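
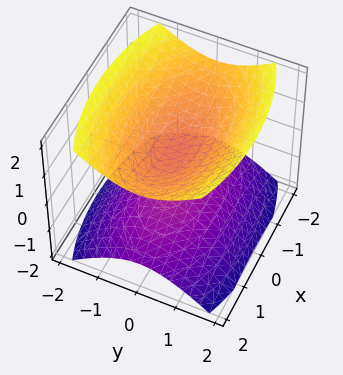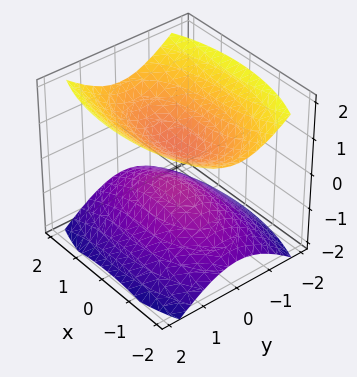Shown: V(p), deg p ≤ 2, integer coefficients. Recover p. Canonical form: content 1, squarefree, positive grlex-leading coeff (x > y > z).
x^2 + 3*y^2 - 3*z^2 + 1

1. I count 2 distinct pieces. Treating them together as one polynomial.
2. Degree: two separate bowl-shaped sheets opening away from each other; a quadric, so deg p = 2.
3. Symmetries: mirror symmetry z ↦ −z ⇒ only even powers of z; mirror symmetry y ↦ −y ⇒ only even powers of y; mirror symmetry x ↦ −x ⇒ only even powers of x.
4. Against the integer gridlines: the surface avoids every integer y-axis point in the box; the surface avoids every integer x-axis point in the box.
5. Together with the visible shape, these determine p as stated.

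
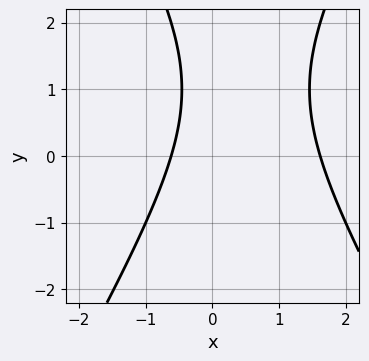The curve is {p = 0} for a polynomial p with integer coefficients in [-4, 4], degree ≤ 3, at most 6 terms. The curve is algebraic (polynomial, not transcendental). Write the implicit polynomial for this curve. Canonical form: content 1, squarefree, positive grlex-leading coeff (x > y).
1. Degree: no degree-1 curve has this shape, so deg p = 2.
2. From the axis intercepts and sections: the curve avoids every integer y-axis point in the box.
3. The integer polynomial consistent with all of this is the stated p.

3*x^2 - y^2 - 3*x + 2*y - 3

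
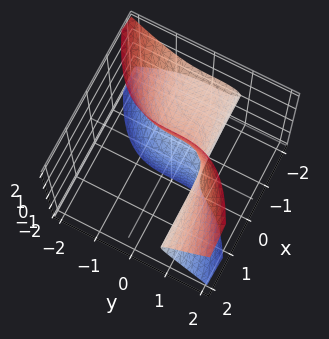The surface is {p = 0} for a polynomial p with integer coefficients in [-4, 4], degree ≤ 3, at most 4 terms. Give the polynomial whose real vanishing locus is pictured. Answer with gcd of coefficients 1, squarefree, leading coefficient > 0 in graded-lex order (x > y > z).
First, deg p = 3. The shape is more complex than any degree-2 surface.
Next, reading off the gridlines: the surface avoids every integer z-axis point in the box; the surface avoids every integer x-axis point in the box.
Finally, assembling these constraints gives the stated polynomial.

3*x*z^2 - 2*y^3 + 1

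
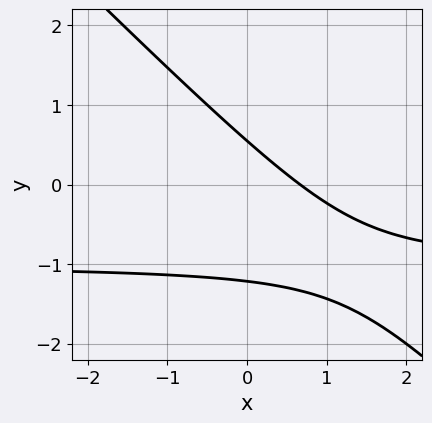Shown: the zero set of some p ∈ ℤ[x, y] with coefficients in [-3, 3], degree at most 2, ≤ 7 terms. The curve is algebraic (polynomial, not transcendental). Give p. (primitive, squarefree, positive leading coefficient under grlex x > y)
3*x*y + 3*y^2 + 3*x + 2*y - 2

First, degree: no degree-1 curve has this shape, so deg p = 2.
Finally, the integer polynomial consistent with all of this is the stated p.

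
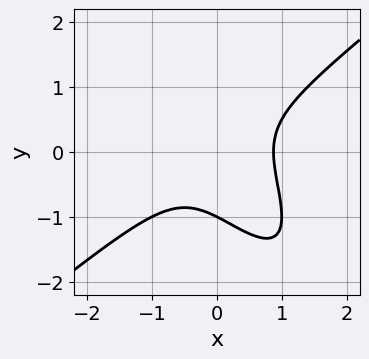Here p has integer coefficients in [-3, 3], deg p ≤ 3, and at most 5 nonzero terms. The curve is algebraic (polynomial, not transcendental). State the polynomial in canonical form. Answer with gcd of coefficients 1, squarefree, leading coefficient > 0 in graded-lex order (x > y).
(a) The degree is 3 — the shape is more complex than any degree-2 curve.
(b) Observable constraints: one y-axis crossing is at y = -1.
(c) The integer polynomial consistent with all of this is the stated p.

3*x^3 - 3*x*y^2 - 2*y^3 - 2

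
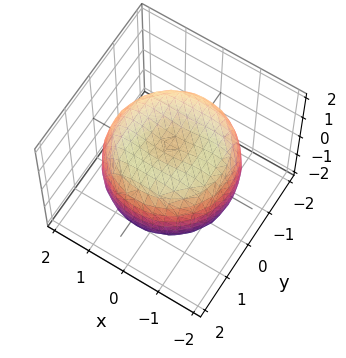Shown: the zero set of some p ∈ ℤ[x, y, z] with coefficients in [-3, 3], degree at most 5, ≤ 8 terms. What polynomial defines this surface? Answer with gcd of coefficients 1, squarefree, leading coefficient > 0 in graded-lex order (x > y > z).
x^4 + 2*x^2*y^2 + y^4 - 2*x^2 - 2*y^2 + 2*z^2 - 2

(a) Degree: the shape is more complex than any degree-3 surface, so deg p = 4.
(b) By symmetry, every cross-section ⟂ z is a circle, so x, y appear only via x² + y².
(c) From the axis intercepts and sections: the z-axis gridline crossings are at z ∈ {-1, 1}; a circular section at z = 0 has radius between 1 and 2.
(d) Matching integer coefficients to the picture gives p.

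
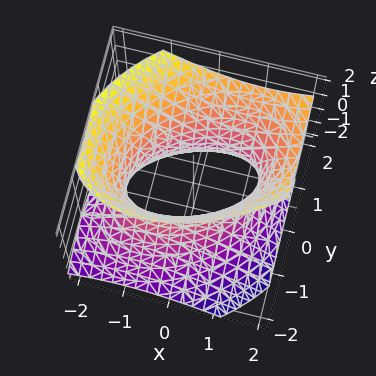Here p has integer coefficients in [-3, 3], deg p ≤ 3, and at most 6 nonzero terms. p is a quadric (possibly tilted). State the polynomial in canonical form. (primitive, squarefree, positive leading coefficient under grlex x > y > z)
The degree is 2 — no degree-1 surface has this shape.
Reading off the gridlines: it misses every integer gridline on the z-axis; the y-axis gridline crossings are at y ∈ {-1, 1}.
Fitting integer coefficients to these (and the overall shape) gives p.

2*x^2 - 2*x*y + 3*y^2 - 2*y*z - 2*z^2 - 3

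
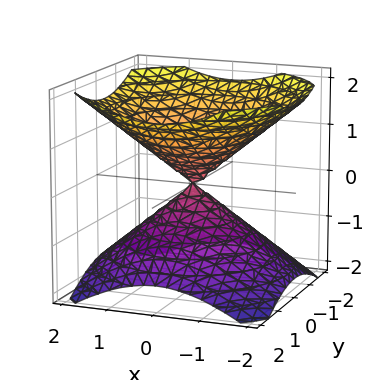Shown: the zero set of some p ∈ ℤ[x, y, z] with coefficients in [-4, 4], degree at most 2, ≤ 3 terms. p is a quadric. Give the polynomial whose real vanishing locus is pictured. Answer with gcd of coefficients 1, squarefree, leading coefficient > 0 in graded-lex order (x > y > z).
I count 2 distinct pieces. Treating them together as one polynomial.
Degree: two nappes meeting at a single point; a quadric, so deg p = 2.
Symmetries: rotational symmetry about the z-axis ⇒ p depends on x, y only through x² + y²; it's symmetric under z → −z, forcing even powers of z.
Checking where it meets the axes: a circular section at z = 1 has radius between 1 and 2; it meets the y-axis at y = 0 (among the integer gridlines); it meets the z-axis at z = 0 (among the integer gridlines).
Putting this together gives p.

2*x^2 + 2*y^2 - 3*z^2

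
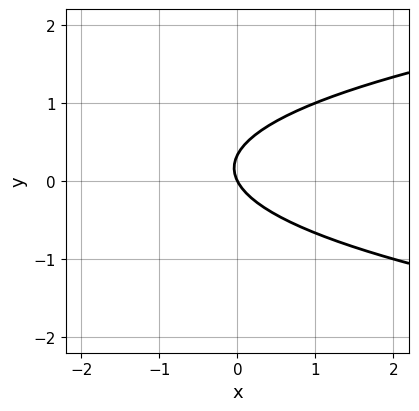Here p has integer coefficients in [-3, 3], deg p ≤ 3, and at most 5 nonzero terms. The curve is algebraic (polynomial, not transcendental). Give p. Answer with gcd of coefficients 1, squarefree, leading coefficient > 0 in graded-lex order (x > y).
3*y^2 - 2*x - y

1. The degree is 2 — a generic line meets the curve in up to 2 points.
2. From the visible intercepts: it crosses the y-axis at the gridline y = 0; it meets the x-axis at x = 0 (among the integer gridlines).
3. Fitting integer coefficients to these (and the overall shape) gives p.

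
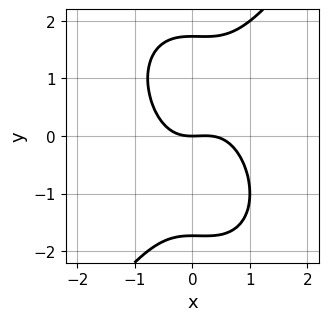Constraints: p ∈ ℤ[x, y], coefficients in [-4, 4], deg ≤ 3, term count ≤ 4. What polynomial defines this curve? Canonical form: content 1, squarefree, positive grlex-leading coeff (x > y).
3*x^3 - y^3 - x^2 + 3*y

First, the degree is 3 — the shape is more complex than any degree-2 curve.
Then, from the axis intercepts and sections: it meets the y-axis at y = 0 (among the integer gridlines); one x-axis crossing is at x = 0.
Finally, putting this together gives p.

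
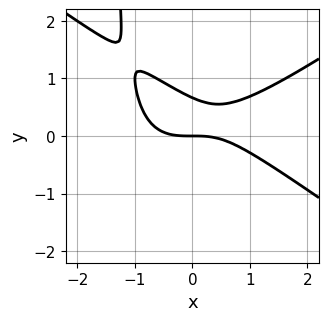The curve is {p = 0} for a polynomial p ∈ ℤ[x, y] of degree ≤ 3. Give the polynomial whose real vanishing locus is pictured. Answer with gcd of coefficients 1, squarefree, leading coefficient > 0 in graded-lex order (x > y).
First, the degree is 3 — no degree-2 curve has this shape.
Next, observable constraints: it crosses the x-axis at the gridline x = 0; it meets the y-axis at y = 0 (among the integer gridlines).
Finally, fitting integer coefficients to these (and the overall shape) gives p.

x^3 - 2*x*y^2 - 3*y^2 + 2*y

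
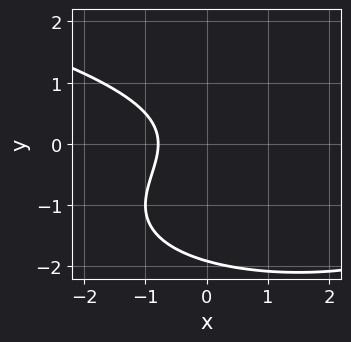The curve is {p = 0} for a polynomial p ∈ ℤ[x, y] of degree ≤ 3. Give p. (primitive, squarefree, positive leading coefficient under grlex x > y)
(a) Degree: a generic line meets the curve in up to 3 points, so deg p = 3.
(b) The integer polynomial consistent with all of this is the stated p.

2*y^3 - x^2 + 3*y^2 + 3*x + 3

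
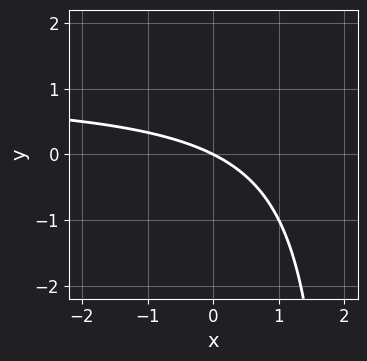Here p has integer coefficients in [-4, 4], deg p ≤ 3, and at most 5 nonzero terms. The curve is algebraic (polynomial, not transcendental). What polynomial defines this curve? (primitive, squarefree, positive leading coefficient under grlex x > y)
x*y - x - 2*y

(a) Degree: a generic line meets the curve in up to 2 points, so deg p = 2.
(b) From the axis intercepts and sections: one x-axis crossing is at x = 0; it crosses the y-axis at the gridline y = 0.
(c) Together with the visible shape, these determine p as stated.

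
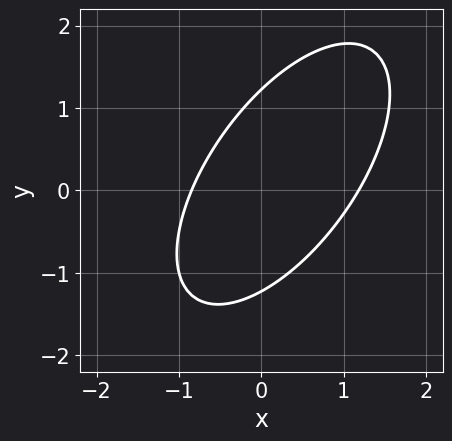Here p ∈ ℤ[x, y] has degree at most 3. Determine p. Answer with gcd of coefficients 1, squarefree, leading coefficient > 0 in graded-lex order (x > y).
3*x^2 - 3*x*y + 2*y^2 - x - 3

(a) deg p = 2. The shape is more complex than any degree-1 curve.
(b) The integer polynomial consistent with all of this is the stated p.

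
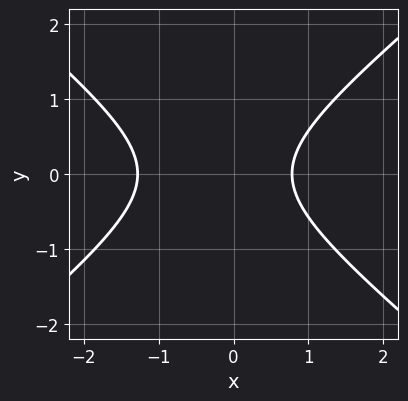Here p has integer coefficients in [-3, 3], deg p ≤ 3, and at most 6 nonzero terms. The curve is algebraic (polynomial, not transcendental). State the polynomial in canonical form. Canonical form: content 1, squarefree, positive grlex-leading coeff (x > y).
1. deg p = 2. No degree-1 curve has this shape.
2. Symmetries: mirror symmetry y ↦ −y ⇒ only even powers of y.
3. Observable constraints: no y-intercept at any integer in the box.
4. Fitting integer coefficients to these (and the overall shape) gives p.

2*x^2 - 3*y^2 + x - 2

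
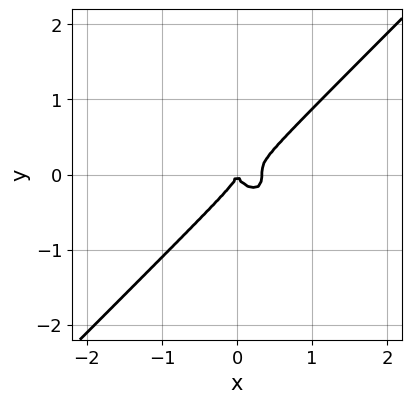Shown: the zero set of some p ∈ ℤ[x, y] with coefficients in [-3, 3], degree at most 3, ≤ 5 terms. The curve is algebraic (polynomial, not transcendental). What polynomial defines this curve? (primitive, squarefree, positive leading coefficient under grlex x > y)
3*x^3 - 3*y^3 - x^2

deg p = 3. No degree-2 curve has this shape.
Against the integer gridlines: one y-axis crossing is at y = 0; it meets the x-axis at x = 0 (among the integer gridlines).
Together with the visible shape, these determine p as stated.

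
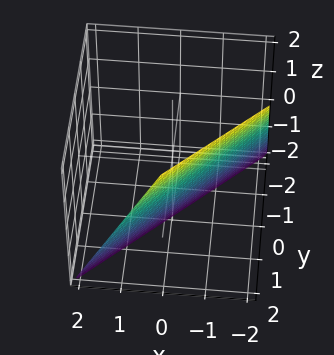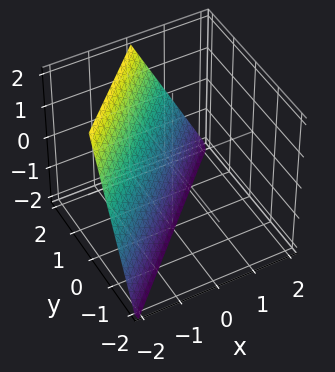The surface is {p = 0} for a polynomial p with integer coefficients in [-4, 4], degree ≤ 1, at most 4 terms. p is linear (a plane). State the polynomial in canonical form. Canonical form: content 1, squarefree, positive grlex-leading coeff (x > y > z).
2*x - 2*y + z + 2

1. Degree: the surface is flat (a plane), so deg p = 1.
2. Observable constraints: one y-axis crossing is at y = 1; it meets the z-axis at z = -2 (among the integer gridlines); it meets the x-axis at x = -1 (among the integer gridlines).
3. The integer polynomial consistent with all of this is the stated p.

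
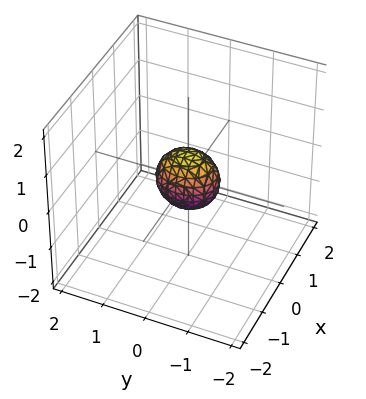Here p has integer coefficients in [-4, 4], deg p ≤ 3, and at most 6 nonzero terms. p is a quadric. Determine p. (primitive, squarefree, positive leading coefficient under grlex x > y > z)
3*x^2 + 2*y^2 + 2*z^2 - 1

Degree: bounded and convex; a quadric, so deg p = 2.
Symmetries: it's symmetric under y → −y, forcing even powers of y; it's symmetric under x → −x, forcing even powers of x; it's symmetric under z → −z, forcing even powers of z.
Fitting integer coefficients to these (and the overall shape) gives p.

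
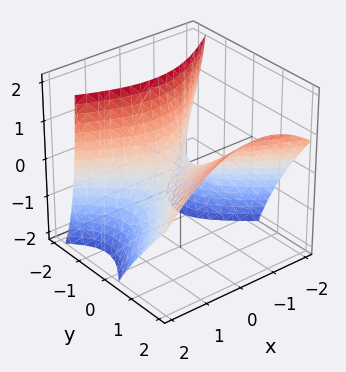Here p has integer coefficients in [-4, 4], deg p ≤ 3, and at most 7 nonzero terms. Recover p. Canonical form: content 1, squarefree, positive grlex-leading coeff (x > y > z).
2*x^2 + x*y - 3*y^2 + 3*y*z + 3*z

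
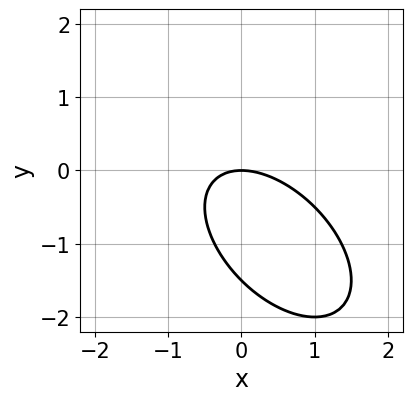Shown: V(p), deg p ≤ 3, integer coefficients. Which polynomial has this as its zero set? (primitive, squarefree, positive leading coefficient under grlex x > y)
2*x^2 + 2*x*y + 2*y^2 + 3*y

Degree: no degree-1 curve has this shape, so deg p = 2.
Against the integer gridlines: it meets the y-axis at y = 0 (among the integer gridlines); one x-axis crossing is at x = 0.
Together with the visible shape, these determine p as stated.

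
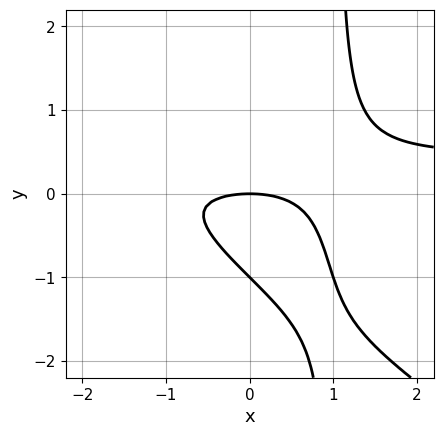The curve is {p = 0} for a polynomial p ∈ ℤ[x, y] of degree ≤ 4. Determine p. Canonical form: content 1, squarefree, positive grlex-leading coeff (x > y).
2*x^2*y + 3*x*y^2 - x^2 - 3*y^2 - 3*y

First, degree: no degree-2 curve has this shape, so deg p = 3.
Next, reading off the gridlines: it meets the x-axis at x = 0 (among the integer gridlines); among the integer gridlines, it crosses the y-axis at y ∈ {-1, 0}.
Finally, putting this together gives p.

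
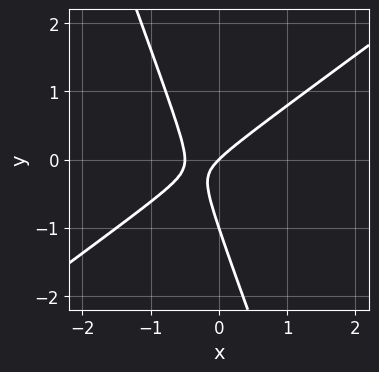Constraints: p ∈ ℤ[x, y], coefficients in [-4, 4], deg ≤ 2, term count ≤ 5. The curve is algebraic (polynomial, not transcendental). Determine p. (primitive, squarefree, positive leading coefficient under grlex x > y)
(a) The degree is 2 — no degree-1 curve has this shape.
(b) From the visible intercepts: the y-axis gridline crossings are at y ∈ {-1, 0}; one x-axis crossing is at x = 0.
(c) Fitting integer coefficients to these (and the overall shape) gives p.

2*x^2 - 2*x*y - y^2 + x - y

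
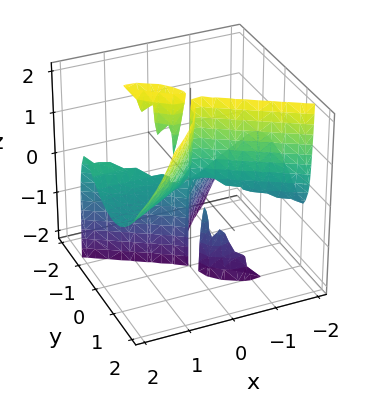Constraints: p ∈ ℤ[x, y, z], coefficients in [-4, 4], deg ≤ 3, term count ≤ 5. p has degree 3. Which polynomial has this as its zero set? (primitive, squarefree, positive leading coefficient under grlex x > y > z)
x^2*y + 2*x^2*z + 3*x*y*z - 3*y^3

(a) There are 3 components. Treating them together as one polynomial.
(b) deg p = 3. The shape is more complex than any degree-2 surface.
(c) Against the integer gridlines: the visible x-axis segment lies entirely on the surface; one y-axis crossing is at y = 0; the visible z-axis segment lies entirely on the surface.
(d) Fitting integer coefficients to these (and the overall shape) gives p.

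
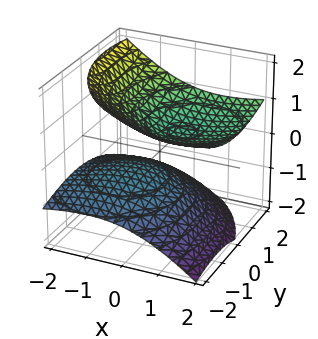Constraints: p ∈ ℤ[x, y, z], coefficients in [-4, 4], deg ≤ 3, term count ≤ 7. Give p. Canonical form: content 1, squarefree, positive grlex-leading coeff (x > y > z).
x^2 - 2*x*z + y^2 - y*z - 3*z^2 + 1

1. There are 2 components. Treating them together as one polynomial.
2. The degree is 2 — the shape is more complex than any degree-1 surface.
3. From the axis intercepts and sections: no x-intercept at any integer in the box; the surface avoids every integer y-axis point in the box.
4. Solving for integer coefficients yields p as stated.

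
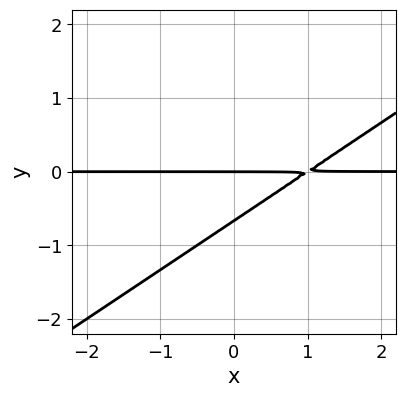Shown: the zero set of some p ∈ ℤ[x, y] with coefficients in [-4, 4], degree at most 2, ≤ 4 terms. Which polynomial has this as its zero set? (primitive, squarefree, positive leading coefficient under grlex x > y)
2*x*y - 3*y^2 - 2*y

1. The degree is 2 — the shape is more complex than any degree-1 curve.
2. From the visible intercepts: the visible x-axis segment lies entirely on the curve; it meets the y-axis at y = 0 (among the integer gridlines).
3. The integer polynomial consistent with all of this is the stated p.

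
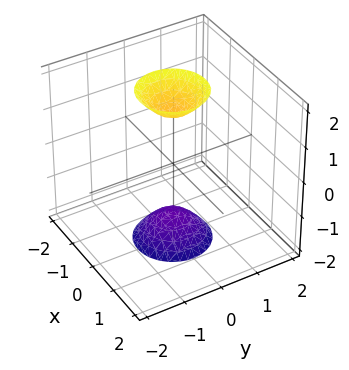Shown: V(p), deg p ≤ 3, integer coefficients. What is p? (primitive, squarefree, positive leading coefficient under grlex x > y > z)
3*x^2 + 3*y^2 - z^2 + 2

First, I count 2 distinct pieces. Treating them together as one polynomial.
Next, the degree is 2 — a generic line meets the surface in up to 2 points.
Then, by symmetry, the z-axis is an axis of rotation, so x and y enter only as x² + y².
Next, from the visible intercepts: it misses every integer gridline on the y-axis; a circular section at z = 2 has radius between 0 and 1; no x-intercept at any integer in the box.
Finally, fitting integer coefficients to these (and the overall shape) gives p.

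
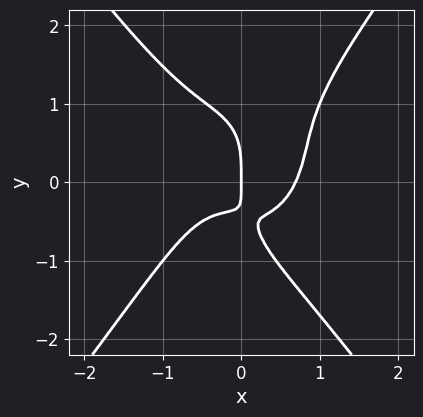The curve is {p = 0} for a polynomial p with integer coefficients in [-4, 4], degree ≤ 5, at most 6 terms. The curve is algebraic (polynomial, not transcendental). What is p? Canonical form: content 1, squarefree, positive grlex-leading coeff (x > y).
1. deg p = 4. No degree-3 curve has this shape.
2. Checking where it meets the axes: it meets the x-axis at x = 0 (among the integer gridlines); it meets the y-axis at y = 0 (among the integer gridlines).
3. These observations pin down the coefficients.

3*x^4 - y^4 + x*y^2 - 2*x*y - x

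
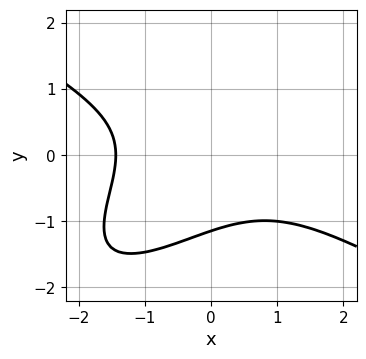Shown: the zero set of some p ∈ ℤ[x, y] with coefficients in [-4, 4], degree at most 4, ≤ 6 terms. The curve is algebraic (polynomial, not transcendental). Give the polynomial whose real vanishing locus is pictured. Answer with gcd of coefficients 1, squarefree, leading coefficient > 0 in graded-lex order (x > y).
x^3 - 2*x*y^2 + 2*y^3 + 3

First, the degree is 3 — a generic line meets the curve in up to 3 points.
Finally, matching integer coefficients to the picture gives p.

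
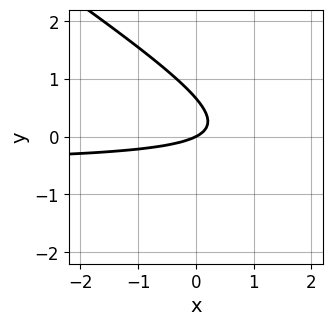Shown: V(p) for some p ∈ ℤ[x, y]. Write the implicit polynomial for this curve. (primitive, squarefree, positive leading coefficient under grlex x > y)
2*x*y + 3*y^2 + x - 2*y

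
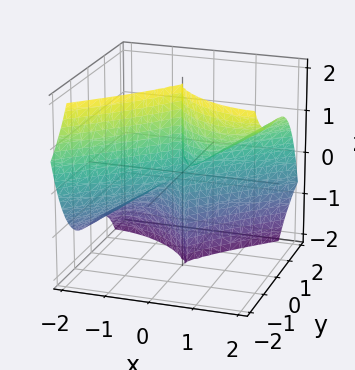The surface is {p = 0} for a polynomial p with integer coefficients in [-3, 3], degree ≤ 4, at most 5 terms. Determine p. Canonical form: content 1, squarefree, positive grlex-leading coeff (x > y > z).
First, degree: no degree-2 surface has this shape, so deg p = 3.
Next, reading off the gridlines: it meets the x-axis at x = 0 (among the integer gridlines); it meets the y-axis at y = 0 (among the integer gridlines); every point of the z-axis in the box is on the surface.
Finally, matching integer coefficients to the picture gives p.

2*x^3 - 3*x^2*z - 3*y^3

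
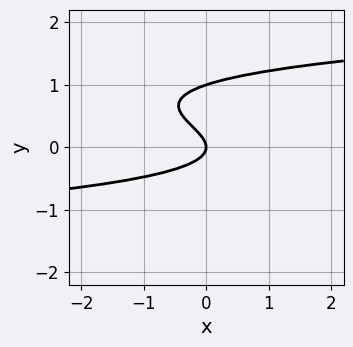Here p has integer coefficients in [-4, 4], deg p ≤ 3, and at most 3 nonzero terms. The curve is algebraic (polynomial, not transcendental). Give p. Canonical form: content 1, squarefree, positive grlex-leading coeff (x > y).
3*y^3 - 3*y^2 - x

First, the degree is 3 — the shape is more complex than any degree-2 curve.
Next, checking where it meets the axes: one x-axis crossing is at x = 0; among the integer gridlines, it crosses the y-axis at y ∈ {0, 1}.
Finally, putting this together gives p.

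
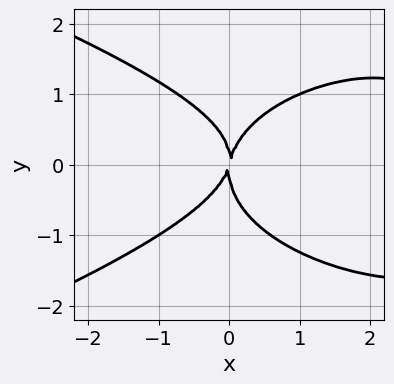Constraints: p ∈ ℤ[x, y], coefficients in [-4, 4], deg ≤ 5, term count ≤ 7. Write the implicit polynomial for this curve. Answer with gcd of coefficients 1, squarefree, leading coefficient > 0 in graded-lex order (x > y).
1. The degree is 4 — no degree-3 curve has this shape.
2. Checking where it meets the axes: it crosses the y-axis at the gridline y = 0; it meets the x-axis at x = 0 (among the integer gridlines).
3. Putting this together gives p.

2*y^4 + x^3 - x*y^2 - 3*x^2 + x*y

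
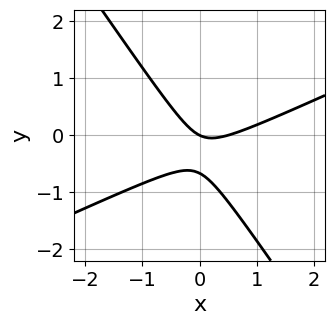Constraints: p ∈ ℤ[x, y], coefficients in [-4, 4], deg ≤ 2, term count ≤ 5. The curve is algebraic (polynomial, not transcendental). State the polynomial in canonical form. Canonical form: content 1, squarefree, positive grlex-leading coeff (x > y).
2*x^2 - 3*x*y - 3*y^2 - x - 2*y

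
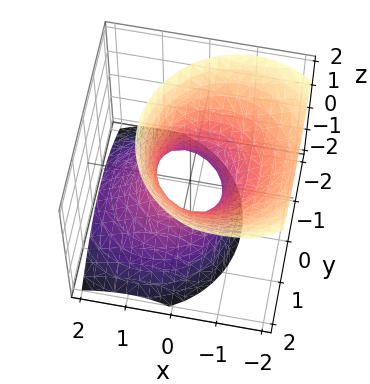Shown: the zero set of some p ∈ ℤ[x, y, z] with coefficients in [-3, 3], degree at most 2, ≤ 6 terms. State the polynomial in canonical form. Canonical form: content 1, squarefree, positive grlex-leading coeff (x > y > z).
3*x^2 + 3*x*z + 3*y^2 - 2*z^2 - 2

1. Degree: the shape is more complex than any degree-1 surface, so deg p = 2.
2. From the visible intercepts: no z-intercept at any integer in the box.
3. Solving for integer coefficients yields p as stated.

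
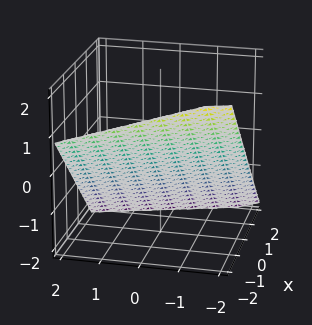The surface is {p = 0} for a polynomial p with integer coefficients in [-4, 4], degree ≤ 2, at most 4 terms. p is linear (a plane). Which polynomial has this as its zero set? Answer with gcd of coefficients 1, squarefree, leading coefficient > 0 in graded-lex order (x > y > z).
3*x + y + 3*z + 2

1. deg p = 1. Every cross-section is a straight line — this is a plane.
2. From the visible intercepts: it crosses the y-axis at the gridline y = -2.
3. Matching integer coefficients to the picture gives p.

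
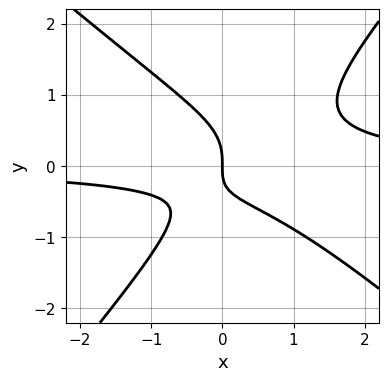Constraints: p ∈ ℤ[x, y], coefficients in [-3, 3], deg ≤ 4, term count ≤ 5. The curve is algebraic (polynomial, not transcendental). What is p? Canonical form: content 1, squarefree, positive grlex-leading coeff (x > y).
3*x^2*y + x*y^2 - 3*y^3 - 2*x*y - 2*x

1. Degree: no degree-2 curve has this shape, so deg p = 3.
2. Checking where it meets the axes: it crosses the x-axis at the gridline x = 0; one y-axis crossing is at y = 0.
3. Solving for integer coefficients yields p as stated.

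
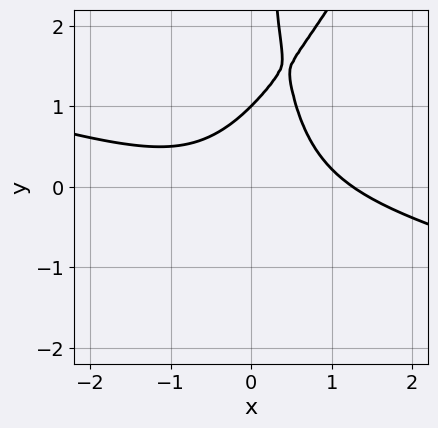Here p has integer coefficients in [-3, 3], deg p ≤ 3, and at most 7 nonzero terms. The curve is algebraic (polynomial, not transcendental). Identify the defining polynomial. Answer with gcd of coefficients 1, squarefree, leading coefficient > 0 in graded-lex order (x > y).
x^3 + 3*x^2*y - 2*x*y^2 + 2*y - 2

1. Degree: no degree-2 curve has this shape, so deg p = 3.
2. Against the integer gridlines: it crosses the y-axis at the gridline y = 1.
3. Together with the visible shape, these determine p as stated.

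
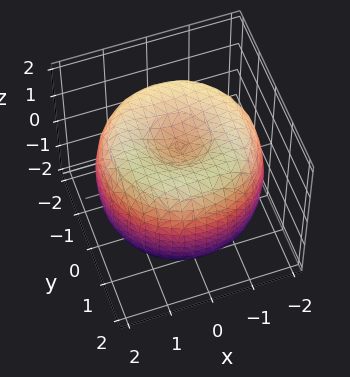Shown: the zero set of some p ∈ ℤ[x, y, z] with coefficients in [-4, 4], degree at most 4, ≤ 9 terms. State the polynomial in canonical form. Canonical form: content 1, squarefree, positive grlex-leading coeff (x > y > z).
x^4 + 2*x^2*y^2 + y^4 - 3*x^2 - 3*y^2 + 2*z^2 - 2

First, degree: a generic line meets the surface in up to 4 points, so deg p = 4.
Then, symmetries: rotational symmetry about the z-axis ⇒ p depends on x, y only through x² + y².
Then, against the integer gridlines: among the integer gridlines, it crosses the z-axis at z ∈ {-1, 1}; a circular section at z = -1 has radius between 1 and 2.
Finally, the integer polynomial consistent with all of this is the stated p.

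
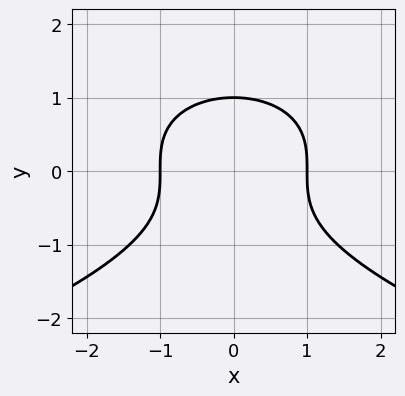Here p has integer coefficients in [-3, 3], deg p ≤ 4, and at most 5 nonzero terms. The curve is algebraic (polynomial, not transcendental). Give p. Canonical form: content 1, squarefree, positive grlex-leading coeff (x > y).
First, the degree is 3 — the shape is more complex than any degree-2 curve.
Then, symmetries: the x ↦ −x reflection is a symmetry, so x appears only in even powers.
Then, observable constraints: the x-axis gridline crossings are at x ∈ {-1, 1}; it meets the y-axis at y = 1 (among the integer gridlines).
Finally, assembling these constraints gives the stated polynomial.

y^3 + x^2 - 1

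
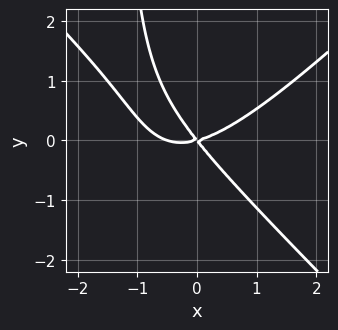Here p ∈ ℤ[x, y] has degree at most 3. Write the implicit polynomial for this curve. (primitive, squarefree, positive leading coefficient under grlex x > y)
2*x^3 - 2*x*y^2 + x^2 - 3*x*y - 3*y^2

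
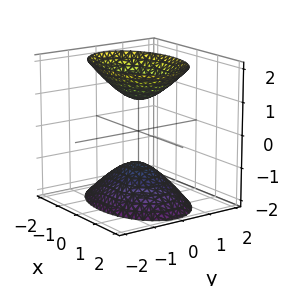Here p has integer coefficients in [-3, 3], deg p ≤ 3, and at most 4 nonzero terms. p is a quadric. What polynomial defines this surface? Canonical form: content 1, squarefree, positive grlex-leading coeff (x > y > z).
x^2 + 2*y^2 - z^2 + 1

1. I count 2 distinct pieces. They look like related sheets of one shape, so recover p as a whole.
2. Degree: two sheets facing apart; a quadric, so deg p = 2.
3. Symmetries: mirror symmetry x ↦ −x ⇒ only even powers of x; the z ↦ −z reflection is a symmetry, so z appears only in even powers; it's symmetric under y → −y, forcing even powers of y.
4. Against the integer gridlines: the surface avoids every integer x-axis point in the box; among the integer gridlines, it crosses the z-axis at z ∈ {-1, 1}; it misses every integer gridline on the y-axis.
5. Solving for integer coefficients yields p as stated.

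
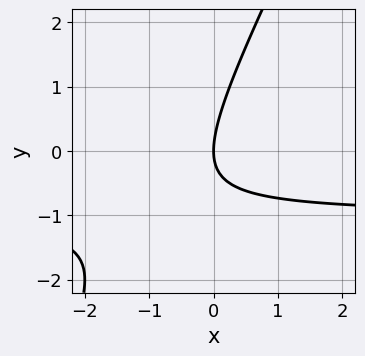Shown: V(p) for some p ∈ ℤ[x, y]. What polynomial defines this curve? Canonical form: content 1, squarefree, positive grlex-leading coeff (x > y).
2*x*y - y^2 + 2*x

(a) Degree: the shape is more complex than any degree-1 curve, so deg p = 2.
(b) Reading off the gridlines: it meets the y-axis at y = 0 (among the integer gridlines); it crosses the x-axis at the gridline x = 0.
(c) These observations pin down the coefficients.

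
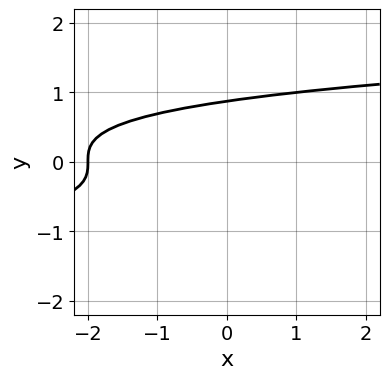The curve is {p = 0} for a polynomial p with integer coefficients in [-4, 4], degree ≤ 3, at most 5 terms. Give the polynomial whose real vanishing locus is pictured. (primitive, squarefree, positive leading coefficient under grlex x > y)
3*y^3 - x - 2

The degree is 3 — no degree-2 curve has this shape.
Checking where it meets the axes: it meets the x-axis at x = -2 (among the integer gridlines).
Putting this together gives p.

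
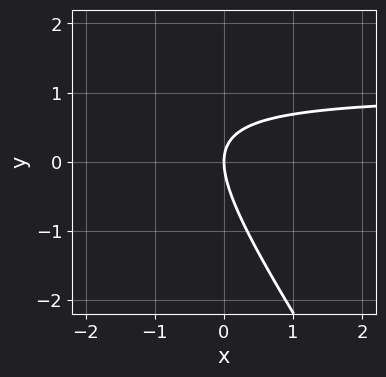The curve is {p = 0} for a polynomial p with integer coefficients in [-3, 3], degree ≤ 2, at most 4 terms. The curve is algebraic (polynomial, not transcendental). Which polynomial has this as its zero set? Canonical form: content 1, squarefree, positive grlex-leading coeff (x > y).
3*x*y + 2*y^2 - 3*x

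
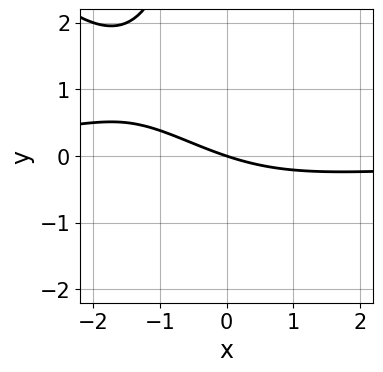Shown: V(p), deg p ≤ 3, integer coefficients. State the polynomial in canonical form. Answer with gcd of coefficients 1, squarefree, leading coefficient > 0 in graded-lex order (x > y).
First, the degree is 3 — a generic line meets the curve in up to 3 points.
Then, from the axis intercepts and sections: it crosses the y-axis at the gridline y = 0; it crosses the x-axis at the gridline x = 0.
Finally, these observations pin down the coefficients.

x^2*y + x*y^2 + x*y + x + 3*y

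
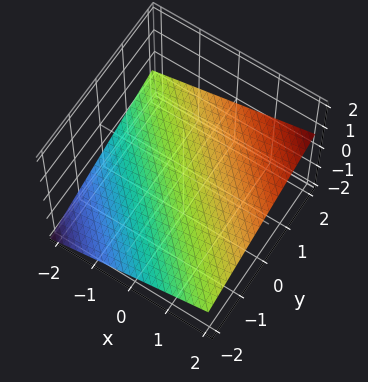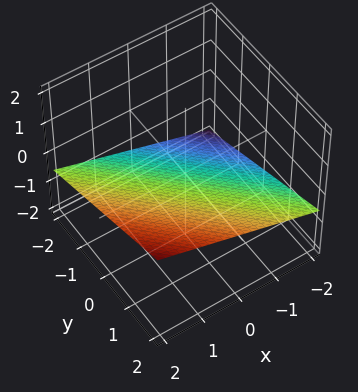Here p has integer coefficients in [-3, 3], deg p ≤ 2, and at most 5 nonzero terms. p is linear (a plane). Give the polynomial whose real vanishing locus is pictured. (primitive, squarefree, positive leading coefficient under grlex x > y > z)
x + y - 3*z - 2

1. deg p = 1. The surface is flat (a plane).
2. Checking where it meets the axes: it crosses the y-axis at the gridline y = 2; one x-axis crossing is at x = 2.
3. Together with the visible shape, these determine p as stated.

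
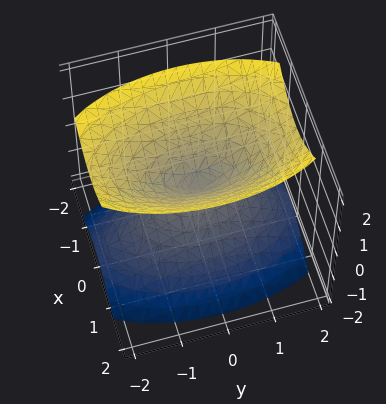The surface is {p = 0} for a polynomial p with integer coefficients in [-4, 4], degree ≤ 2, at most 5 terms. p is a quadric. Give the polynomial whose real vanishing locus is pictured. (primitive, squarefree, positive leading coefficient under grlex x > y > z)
3*x^2 + y^2 - 2*z^2

1. The picture has 2 separate pieces. They look like related sheets of one shape, so recover p as a whole.
2. deg p = 2. A double cone through the origin; a quadric.
3. Symmetries: the x ↦ −x reflection is a symmetry, so x appears only in even powers; mirror symmetry y ↦ −y ⇒ only even powers of y; it's symmetric under z → −z, forcing even powers of z.
4. Reading off the gridlines: it meets the y-axis at y = 0 (among the integer gridlines); one x-axis crossing is at x = 0.
5. Assembling these constraints gives the stated polynomial.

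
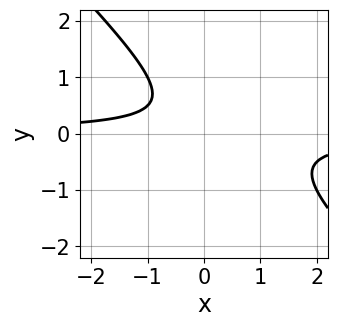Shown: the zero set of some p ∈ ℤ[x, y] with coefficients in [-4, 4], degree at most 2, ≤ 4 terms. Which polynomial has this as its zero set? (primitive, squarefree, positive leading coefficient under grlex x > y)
2*x*y + 2*y^2 - y + 1

First, the degree is 2 — a generic line meets the curve in up to 2 points.
Then, against the integer gridlines: no y-intercept at any integer in the box; it misses every integer gridline on the x-axis.
Finally, putting this together gives p.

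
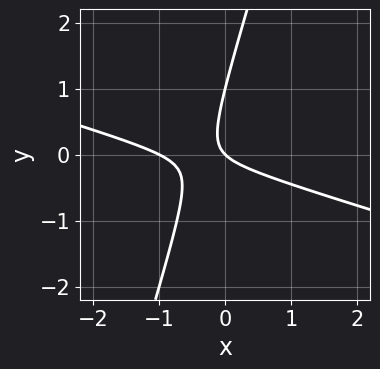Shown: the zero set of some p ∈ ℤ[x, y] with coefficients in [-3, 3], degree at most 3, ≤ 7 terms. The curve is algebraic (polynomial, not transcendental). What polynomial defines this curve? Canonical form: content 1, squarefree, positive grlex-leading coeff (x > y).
x^2 + 3*x*y - y^2 + x + y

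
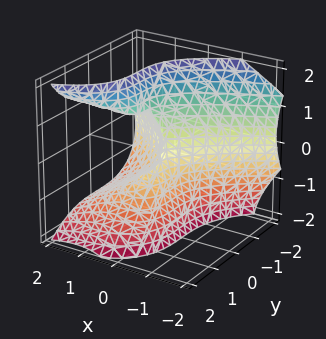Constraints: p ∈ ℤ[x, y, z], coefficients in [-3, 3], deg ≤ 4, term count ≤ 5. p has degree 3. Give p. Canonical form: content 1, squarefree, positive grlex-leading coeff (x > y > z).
(a) Degree: no degree-2 surface has this shape, so deg p = 3.
(b) Reading off the gridlines: one z-axis crossing is at z = 0; it meets the x-axis at x = 0 (among the integer gridlines); one y-axis crossing is at y = 0.
(c) Together with the visible shape, these determine p as stated.

x^2*z + 3*x*z^2 - 2*y^3 - z^3 - 3*x^2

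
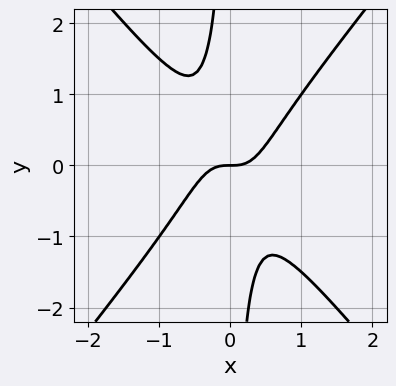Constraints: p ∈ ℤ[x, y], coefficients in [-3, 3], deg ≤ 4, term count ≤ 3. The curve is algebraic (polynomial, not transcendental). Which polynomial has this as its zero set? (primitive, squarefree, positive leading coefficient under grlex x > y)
(a) Degree: a generic line meets the curve in up to 3 points, so deg p = 3.
(b) From the visible intercepts: it crosses the x-axis at the gridline x = 0; it crosses the y-axis at the gridline y = 0.
(c) Putting this together gives p.

3*x^3 - 2*x*y^2 - y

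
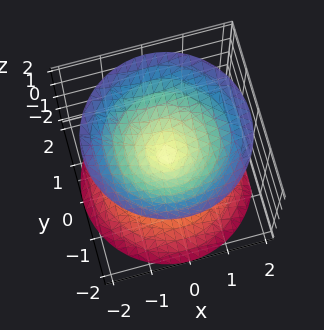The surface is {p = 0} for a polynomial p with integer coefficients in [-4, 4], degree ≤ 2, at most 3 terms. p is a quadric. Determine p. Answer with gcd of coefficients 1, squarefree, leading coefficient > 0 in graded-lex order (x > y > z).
First, the picture has 2 separate pieces. They look like related sheets of one shape, so recover p as a whole.
Then, the degree is 2 — two nappes meeting at a single point; a quadric.
Next, symmetries: it's symmetric under z → −z, forcing even powers of z; every cross-section ⟂ z is a circle, so x, y appear only via x² + y².
Then, against the integer gridlines: it crosses the x-axis at the gridline x = 0; a circular section at z = -1 has radius exactly 1; it meets the y-axis at y = 0 (among the integer gridlines); one z-axis crossing is at z = 0.
Finally, fitting integer coefficients to these (and the overall shape) gives p.

x^2 + y^2 - z^2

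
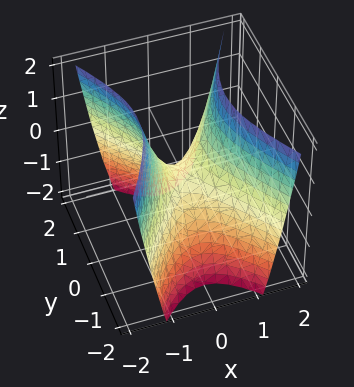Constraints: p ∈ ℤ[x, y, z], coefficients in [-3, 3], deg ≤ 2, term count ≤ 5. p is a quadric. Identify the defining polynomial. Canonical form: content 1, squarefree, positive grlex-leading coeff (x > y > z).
2*x^2 - y^2 - z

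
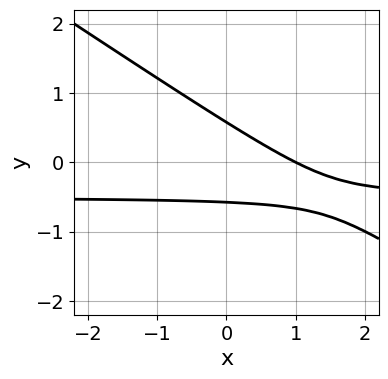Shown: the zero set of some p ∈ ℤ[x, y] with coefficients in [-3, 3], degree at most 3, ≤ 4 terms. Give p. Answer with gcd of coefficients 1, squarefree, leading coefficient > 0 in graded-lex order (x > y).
First, the degree is 2 — no degree-1 curve has this shape.
Then, against the integer gridlines: it crosses the x-axis at the gridline x = 1.
Finally, assembling these constraints gives the stated polynomial.

2*x*y + 3*y^2 + x - 1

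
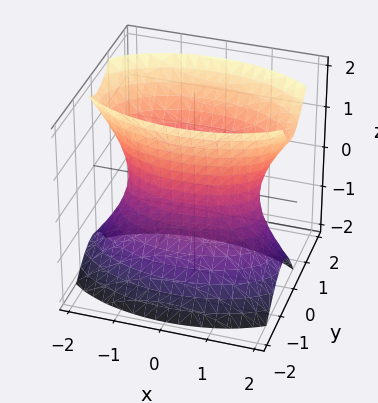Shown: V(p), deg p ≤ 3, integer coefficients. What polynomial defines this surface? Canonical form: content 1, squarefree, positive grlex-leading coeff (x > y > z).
x^2 + 3*y^2 - y*z - z^2 - 2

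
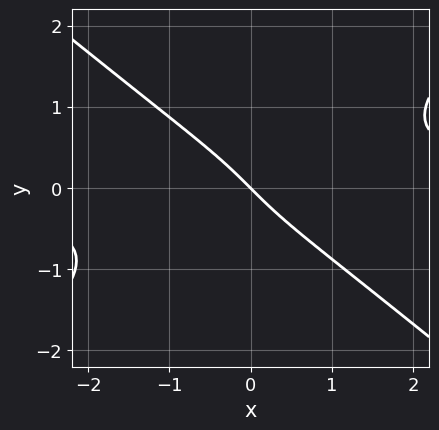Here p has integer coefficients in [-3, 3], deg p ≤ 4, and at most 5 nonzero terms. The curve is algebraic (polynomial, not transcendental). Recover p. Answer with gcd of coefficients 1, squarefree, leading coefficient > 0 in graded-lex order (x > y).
First, degree: the shape is more complex than any degree-2 curve, so deg p = 3.
Then, from the axis intercepts and sections: it crosses the y-axis at the gridline y = 0; one x-axis crossing is at x = 0.
Finally, the integer polynomial consistent with all of this is the stated p.

2*x^2*y - 3*y^3 - 2*x - 2*y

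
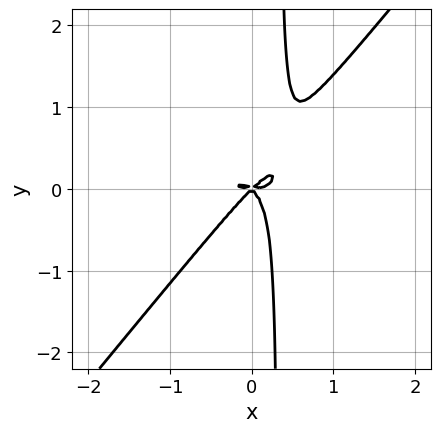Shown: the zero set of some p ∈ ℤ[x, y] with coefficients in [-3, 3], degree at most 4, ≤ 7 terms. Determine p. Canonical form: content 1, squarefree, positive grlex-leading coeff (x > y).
First, degree: a generic line meets the curve in up to 4 points, so deg p = 4.
Next, checking where it meets the axes: it meets the x-axis at x = 0 (among the integer gridlines); it crosses the y-axis at the gridline y = 0.
Finally, these observations pin down the coefficients.

x^4 + 3*x^2*y^2 - 3*x*y^3 - x^2*y + y^3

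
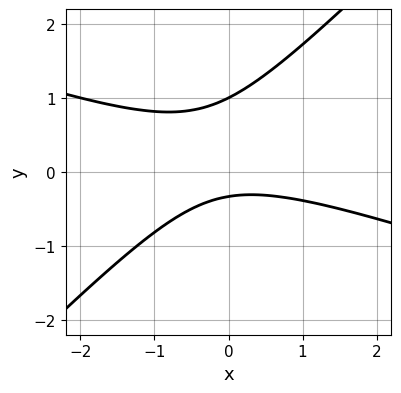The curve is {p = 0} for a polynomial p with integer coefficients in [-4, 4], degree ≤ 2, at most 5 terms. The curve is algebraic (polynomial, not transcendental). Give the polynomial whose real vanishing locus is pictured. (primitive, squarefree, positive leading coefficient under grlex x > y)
x^2 + 2*x*y - 3*y^2 + 2*y + 1

1. Degree: no degree-1 curve has this shape, so deg p = 2.
2. Checking where it meets the axes: it crosses the y-axis at the gridline y = 1; the curve avoids every integer x-axis point in the box.
3. Fitting integer coefficients to these (and the overall shape) gives p.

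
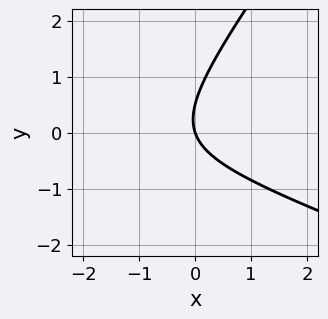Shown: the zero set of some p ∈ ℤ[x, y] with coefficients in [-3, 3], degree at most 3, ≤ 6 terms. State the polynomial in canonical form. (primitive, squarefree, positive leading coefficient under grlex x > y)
x^2 + 2*x*y - 2*y^2 + 3*x + y

Degree: the shape is more complex than any degree-1 curve, so deg p = 2.
Observable constraints: it meets the y-axis at y = 0 (among the integer gridlines); it crosses the x-axis at the gridline x = 0.
Matching integer coefficients to the picture gives p.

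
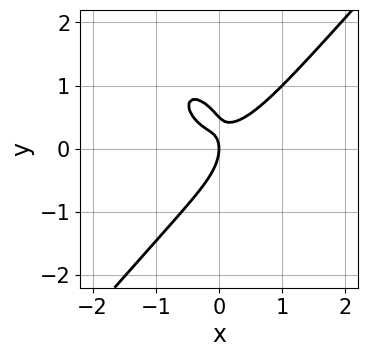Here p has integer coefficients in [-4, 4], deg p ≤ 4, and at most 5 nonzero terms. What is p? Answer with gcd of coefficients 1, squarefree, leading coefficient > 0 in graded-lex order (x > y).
First, deg p = 3. A generic line meets the curve in up to 3 points.
Then, checking where it meets the axes: it crosses the y-axis at the gridline y = 0; it meets the x-axis at x = 0 (among the integer gridlines).
Finally, assembling these constraints gives the stated polynomial.

3*x^3 - 2*y^3 - 3*x*y + y^2 + x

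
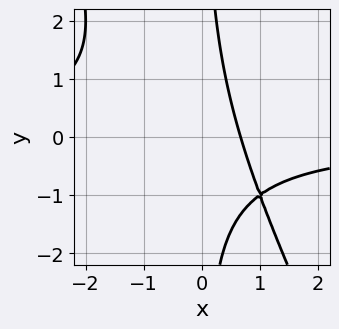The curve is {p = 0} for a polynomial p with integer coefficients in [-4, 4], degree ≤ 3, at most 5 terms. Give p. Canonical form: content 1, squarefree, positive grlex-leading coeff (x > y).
2*x^2*y + x*y^2 + 3*x - 2

(a) The degree is 3 — a generic line meets the curve in up to 3 points.
(b) Against the integer gridlines: the curve avoids every integer y-axis point in the box.
(c) Together with the visible shape, these determine p as stated.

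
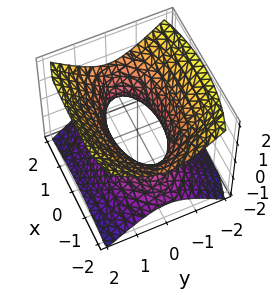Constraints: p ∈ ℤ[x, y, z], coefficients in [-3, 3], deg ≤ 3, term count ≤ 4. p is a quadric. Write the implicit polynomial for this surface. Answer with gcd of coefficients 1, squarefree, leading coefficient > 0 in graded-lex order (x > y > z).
x^2 + 3*y^2 - 3*z^2 - 2

Degree: one connected sheet with a waist; a quadric, so deg p = 2.
Symmetries: mirror symmetry x ↦ −x ⇒ only even powers of x; it's symmetric under z → −z, forcing even powers of z; the y ↦ −y reflection is a symmetry, so y appears only in even powers.
From the visible intercepts: no z-intercept at any integer in the box.
Fitting integer coefficients to these (and the overall shape) gives p.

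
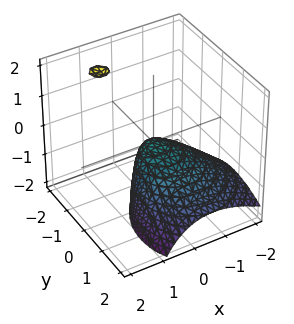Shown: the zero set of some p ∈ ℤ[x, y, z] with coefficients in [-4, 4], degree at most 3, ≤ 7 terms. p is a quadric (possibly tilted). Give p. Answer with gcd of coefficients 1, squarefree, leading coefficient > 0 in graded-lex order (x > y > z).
x^2 - x*z + y^2 + y*z + z

(a) The degree is 2 — a generic line meets the surface in up to 2 points.
(b) Reading off the gridlines: one x-axis crossing is at x = 0; it crosses the z-axis at the gridline z = 0; it crosses the y-axis at the gridline y = 0.
(c) Fitting integer coefficients to these (and the overall shape) gives p.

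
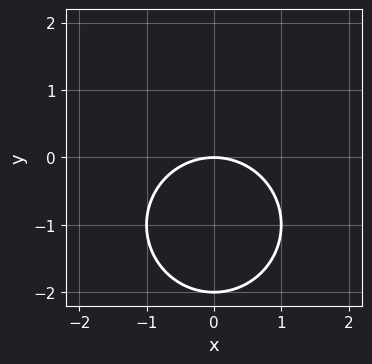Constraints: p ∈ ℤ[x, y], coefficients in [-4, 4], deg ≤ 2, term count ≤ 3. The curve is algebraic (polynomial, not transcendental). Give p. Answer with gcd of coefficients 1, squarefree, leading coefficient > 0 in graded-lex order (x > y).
x^2 + y^2 + 2*y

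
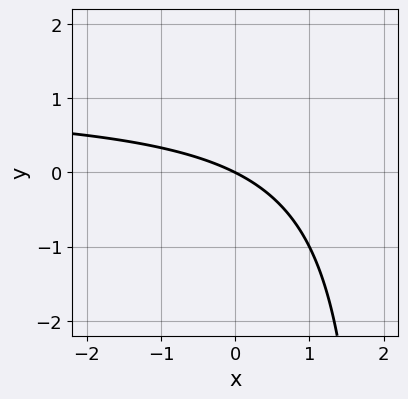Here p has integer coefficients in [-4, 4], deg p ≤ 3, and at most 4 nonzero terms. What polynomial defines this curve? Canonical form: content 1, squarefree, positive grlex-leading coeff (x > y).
x*y - x - 2*y

First, degree: no degree-1 curve has this shape, so deg p = 2.
Next, reading off the gridlines: it crosses the y-axis at the gridline y = 0; one x-axis crossing is at x = 0.
Finally, fitting integer coefficients to these (and the overall shape) gives p.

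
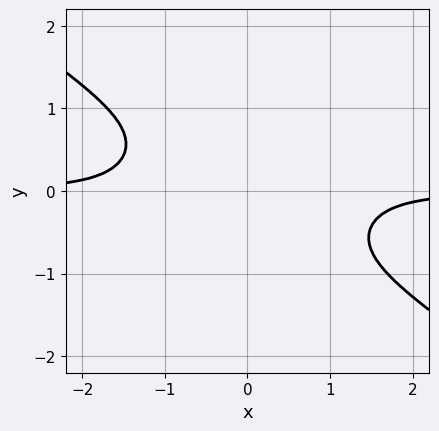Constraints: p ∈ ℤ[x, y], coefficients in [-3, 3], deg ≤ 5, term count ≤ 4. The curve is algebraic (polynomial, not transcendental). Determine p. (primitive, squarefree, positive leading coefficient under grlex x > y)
(a) Degree: a generic line meets the curve in up to 4 points, so deg p = 4.
(b) Against the integer gridlines: the curve avoids every integer y-axis point in the box; it misses every integer gridline on the x-axis.
(c) These observations pin down the coefficients.

x^3*y + x^2*y^2 + y^4 + 1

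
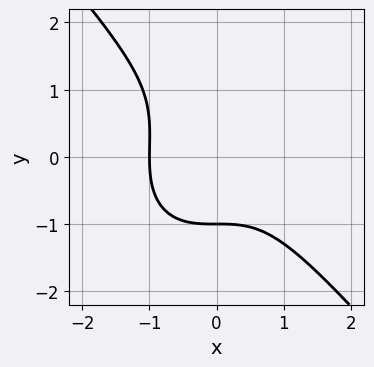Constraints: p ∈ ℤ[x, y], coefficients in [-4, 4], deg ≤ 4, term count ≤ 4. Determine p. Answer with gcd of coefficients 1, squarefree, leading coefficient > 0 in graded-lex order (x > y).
3*x^3 + 2*y^3 - y^2 + 3

(a) Degree: a generic line meets the curve in up to 3 points, so deg p = 3.
(b) Observable constraints: it crosses the x-axis at the gridline x = -1; it crosses the y-axis at the gridline y = -1.
(c) Together with the visible shape, these determine p as stated.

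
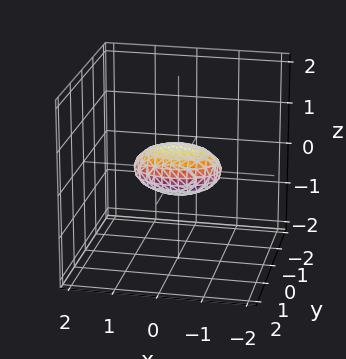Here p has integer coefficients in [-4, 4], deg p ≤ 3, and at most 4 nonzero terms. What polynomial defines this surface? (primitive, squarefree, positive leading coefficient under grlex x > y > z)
x^2 + 2*y^2 + 3*z^2 - 1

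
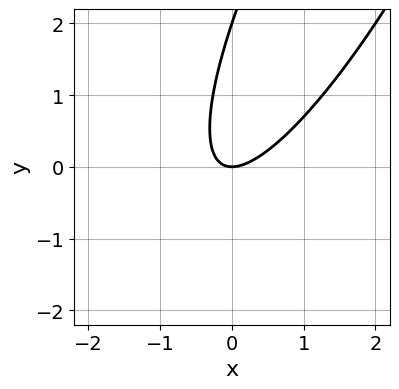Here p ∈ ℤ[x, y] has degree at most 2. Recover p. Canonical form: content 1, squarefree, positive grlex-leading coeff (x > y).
3*x^2 - 3*x*y + y^2 - 2*y

Degree: the shape is more complex than any degree-1 curve, so deg p = 2.
From the axis intercepts and sections: among the integer gridlines, it crosses the y-axis at y ∈ {0, 2}; it meets the x-axis at x = 0 (among the integer gridlines).
Fitting integer coefficients to these (and the overall shape) gives p.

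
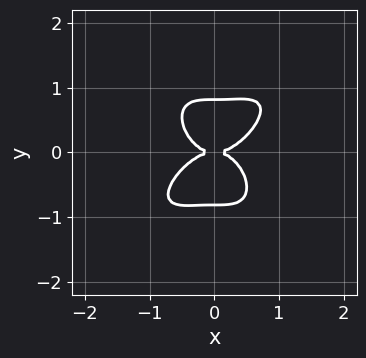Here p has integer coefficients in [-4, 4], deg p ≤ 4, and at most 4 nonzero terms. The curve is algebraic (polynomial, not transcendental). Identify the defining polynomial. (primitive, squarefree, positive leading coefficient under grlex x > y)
1. The degree is 4 — the shape is more complex than any degree-3 curve.
2. From the axis intercepts and sections: it crosses the y-axis at the gridline y = 0; one x-axis crossing is at x = 0.
3. Assembling these constraints gives the stated polynomial.

3*x^4 - 2*x^3*y + 3*y^4 - 2*y^2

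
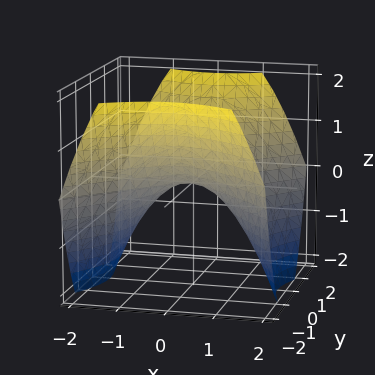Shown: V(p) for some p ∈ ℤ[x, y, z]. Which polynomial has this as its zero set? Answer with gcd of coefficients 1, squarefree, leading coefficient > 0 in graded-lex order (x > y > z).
(a) deg p = 2.
(b) Symmetries: it's symmetric under y → −y, forcing even powers of y; mirror symmetry x ↦ −x ⇒ only even powers of x.
(c) Observable constraints: one x-axis crossing is at x = 0; it meets the z-axis at z = 0 (among the integer gridlines).
(d) Matching integer coefficients to the picture gives p.

2*x^2 - 2*y^2 + 3*z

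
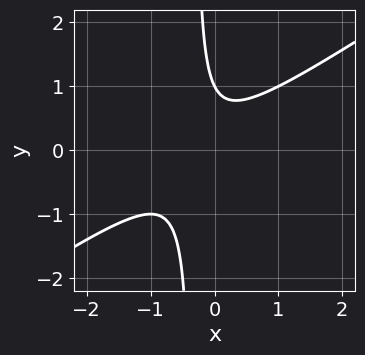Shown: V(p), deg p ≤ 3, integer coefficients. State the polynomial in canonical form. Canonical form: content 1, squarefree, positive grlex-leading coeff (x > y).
1. The degree is 2 — the shape is more complex than any degree-1 curve.
2. From the visible intercepts: it meets the y-axis at y = 1 (among the integer gridlines); no x-intercept at any integer in the box.
3. Fitting integer coefficients to these (and the overall shape) gives p.

2*x^2 - 3*x*y + x - y + 1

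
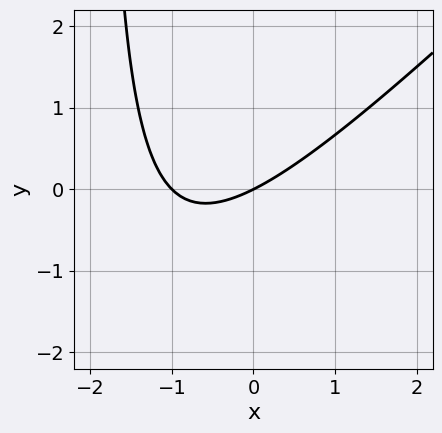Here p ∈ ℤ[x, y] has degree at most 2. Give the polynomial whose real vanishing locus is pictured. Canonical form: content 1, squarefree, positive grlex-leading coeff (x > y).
x^2 - x*y + x - 2*y

First, the degree is 2 — no degree-1 curve has this shape.
Then, reading off the gridlines: it crosses the y-axis at the gridline y = 0; the x-axis gridline crossings are at x ∈ {-1, 0}.
Finally, the integer polynomial consistent with all of this is the stated p.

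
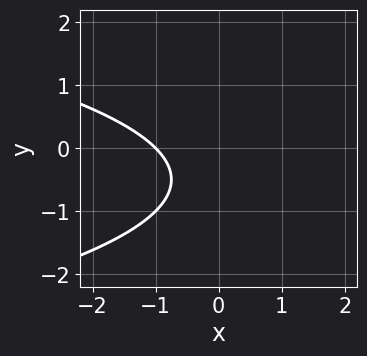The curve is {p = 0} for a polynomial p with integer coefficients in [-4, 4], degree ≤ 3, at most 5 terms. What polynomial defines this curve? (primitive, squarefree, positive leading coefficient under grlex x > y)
y^2 + x + y + 1

(a) The degree is 2 — no degree-1 curve has this shape.
(b) From the visible intercepts: one x-axis crossing is at x = -1; it misses every integer gridline on the y-axis.
(c) The integer polynomial consistent with all of this is the stated p.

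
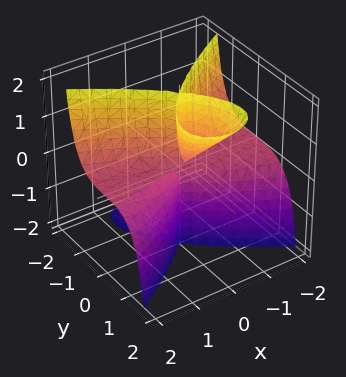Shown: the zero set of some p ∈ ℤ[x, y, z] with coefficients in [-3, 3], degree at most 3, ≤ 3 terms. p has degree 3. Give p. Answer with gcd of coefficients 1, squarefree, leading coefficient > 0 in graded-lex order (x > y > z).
1. I count 2 distinct pieces.
2. deg p = 3.
3. Against the integer gridlines: the visible x-axis segment lies entirely on the surface; the visible z-axis segment lies entirely on the surface; one y-axis crossing is at y = 0.
4. Together with the visible shape, these determine p as stated.

x^2*z + y^3 - y^2*z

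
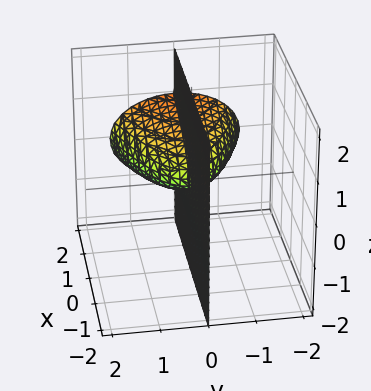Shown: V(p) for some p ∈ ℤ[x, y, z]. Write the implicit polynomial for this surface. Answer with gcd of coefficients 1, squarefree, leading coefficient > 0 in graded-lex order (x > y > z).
First, I count 2 distinct pieces. Treating them together as one polynomial.
Next, degree: the shape is more complex than any degree-2 surface, so deg p = 3.
Then, from the axis intercepts and sections: one y-axis crossing is at y = 0; the visible z-axis segment lies entirely on the surface; every point of the x-axis in the box is on the surface.
Finally, putting this together gives p.

y^3 + 2*y*z^2 - x*y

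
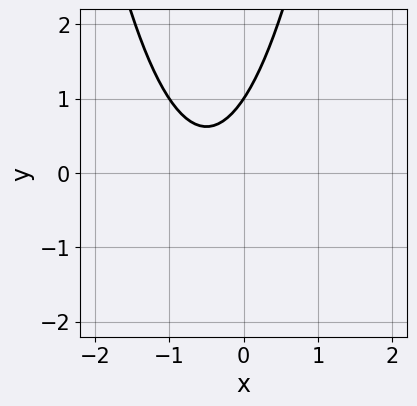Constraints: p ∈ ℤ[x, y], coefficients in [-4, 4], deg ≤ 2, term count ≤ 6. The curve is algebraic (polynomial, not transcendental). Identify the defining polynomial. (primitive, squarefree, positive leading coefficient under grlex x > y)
deg p = 2.
Against the integer gridlines: one y-axis crossing is at y = 1; it misses every integer gridline on the x-axis.
Solving for integer coefficients yields p as stated.

3*x^2 + 3*x - 2*y + 2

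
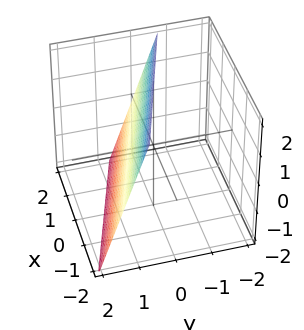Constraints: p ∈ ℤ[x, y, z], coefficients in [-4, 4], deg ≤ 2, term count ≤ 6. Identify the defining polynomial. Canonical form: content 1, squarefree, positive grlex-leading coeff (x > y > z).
x + 3*y + z - 2

1. Degree: the surface is flat (a plane), so deg p = 1.
2. Against the integer gridlines: it crosses the x-axis at the gridline x = 2; one z-axis crossing is at z = 2.
3. Matching integer coefficients to the picture gives p.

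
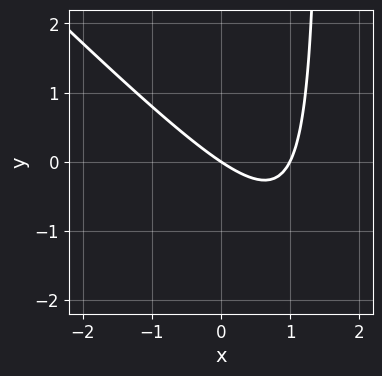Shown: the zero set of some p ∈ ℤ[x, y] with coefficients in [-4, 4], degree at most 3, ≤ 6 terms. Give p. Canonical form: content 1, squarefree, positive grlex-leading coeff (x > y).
2*x^2 + 2*x*y - 2*x - 3*y

Degree: the shape is more complex than any degree-1 curve, so deg p = 2.
Reading off the gridlines: it crosses the y-axis at the gridline y = 0; among the integer gridlines, it crosses the x-axis at x ∈ {0, 1}.
Matching integer coefficients to the picture gives p.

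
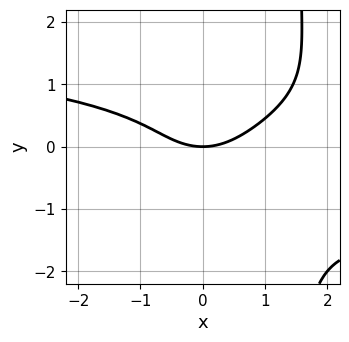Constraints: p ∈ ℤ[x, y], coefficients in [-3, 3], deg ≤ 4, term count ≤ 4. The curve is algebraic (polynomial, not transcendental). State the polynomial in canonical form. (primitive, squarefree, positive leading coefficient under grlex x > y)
2*x*y^3 - 3*y^3 + x^2 - 2*y

1. Degree: no degree-3 curve has this shape, so deg p = 4.
2. From the axis intercepts and sections: one x-axis crossing is at x = 0; it crosses the y-axis at the gridline y = 0.
3. Assembling these constraints gives the stated polynomial.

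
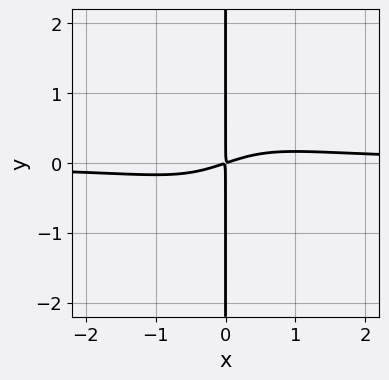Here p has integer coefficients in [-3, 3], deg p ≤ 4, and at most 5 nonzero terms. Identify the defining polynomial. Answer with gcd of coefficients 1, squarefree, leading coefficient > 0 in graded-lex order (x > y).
1. Degree: the shape is more complex than any degree-3 curve, so deg p = 4.
2. Reading off the gridlines: the visible y-axis segment lies entirely on the curve.
3. Matching integer coefficients to the picture gives p.

3*x^3*y - x^2 + 3*x*y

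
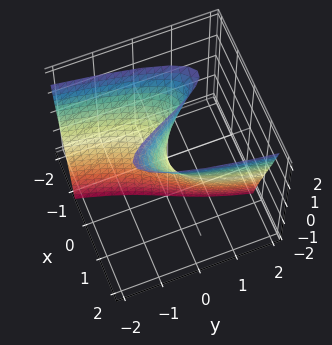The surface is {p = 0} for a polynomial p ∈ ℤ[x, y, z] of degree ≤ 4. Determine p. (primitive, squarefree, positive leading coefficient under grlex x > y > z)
x^3 - x*z - y

(a) The degree is 3 — the shape is more complex than any degree-2 surface.
(b) Observable constraints: it crosses the y-axis at the gridline y = 0; it meets the x-axis at x = 0 (among the integer gridlines); the visible z-axis segment lies entirely on the surface.
(c) The integer polynomial consistent with all of this is the stated p.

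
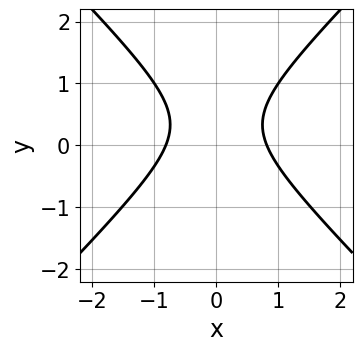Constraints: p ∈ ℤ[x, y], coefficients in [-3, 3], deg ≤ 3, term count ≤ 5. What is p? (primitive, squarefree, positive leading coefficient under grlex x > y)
3*x^2 - 3*y^2 + 2*y - 2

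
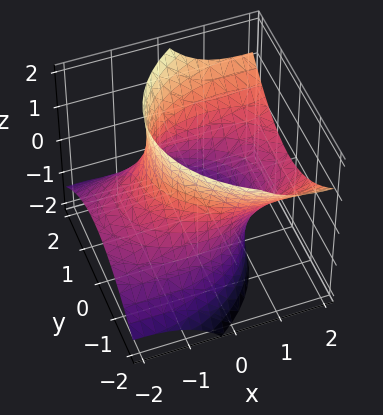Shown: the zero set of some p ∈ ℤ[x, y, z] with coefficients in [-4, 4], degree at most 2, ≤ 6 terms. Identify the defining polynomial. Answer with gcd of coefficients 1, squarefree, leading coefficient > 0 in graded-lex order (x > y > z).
(a) deg p = 2.
(b) Observable constraints: the surface avoids every integer z-axis point in the box.
(c) Assembling these constraints gives the stated polynomial.

x^2 - 3*x*z + 2*y^2 - z^2 - 3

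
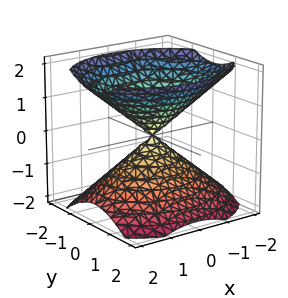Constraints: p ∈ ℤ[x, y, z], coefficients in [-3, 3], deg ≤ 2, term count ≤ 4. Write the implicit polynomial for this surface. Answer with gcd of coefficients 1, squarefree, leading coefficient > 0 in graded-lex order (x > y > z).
1. I count 2 distinct pieces.
2. deg p = 2.
3. Symmetries: it's symmetric under y → −y, forcing even powers of y; the x ↦ −x reflection is a symmetry, so x appears only in even powers; the z ↦ −z reflection is a symmetry, so z appears only in even powers.
4. Checking where it meets the axes: it crosses the x-axis at the gridline x = 0; one z-axis crossing is at z = 0; one y-axis crossing is at y = 0.
5. Putting this together gives p.

2*x^2 + 3*y^2 - 3*z^2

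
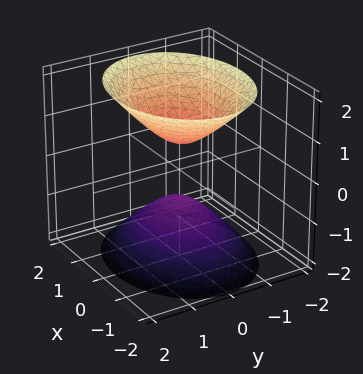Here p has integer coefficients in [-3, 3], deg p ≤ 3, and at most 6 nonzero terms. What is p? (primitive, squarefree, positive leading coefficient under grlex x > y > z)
1. I count 2 distinct pieces.
2. The degree is 2 — two sheets facing apart; a quadric.
3. Symmetries: the x ↦ −x reflection is a symmetry, so x appears only in even powers; mirror symmetry z ↦ −z ⇒ only even powers of z; the y ↦ −y reflection is a symmetry, so y appears only in even powers.
4. Checking where it meets the axes: the surface avoids every integer y-axis point in the box; no x-intercept at any integer in the box.
5. Solving for integer coefficients yields p as stated.

2*x^2 + 3*y^2 - 2*z^2 + 1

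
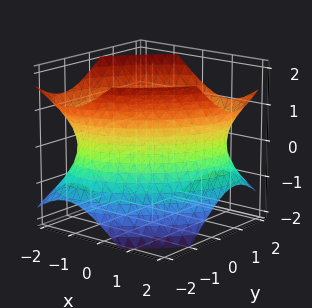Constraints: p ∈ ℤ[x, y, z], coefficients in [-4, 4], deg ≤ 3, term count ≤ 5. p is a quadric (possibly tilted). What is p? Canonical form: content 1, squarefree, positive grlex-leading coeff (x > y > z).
x^2 - x*y + y^2 - z^2 - 2

deg p = 2.
Observable constraints: no z-intercept at any integer in the box.
Together with the visible shape, these determine p as stated.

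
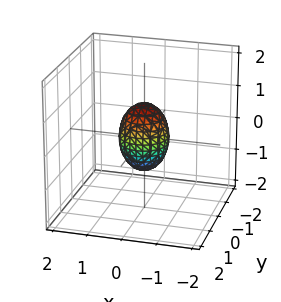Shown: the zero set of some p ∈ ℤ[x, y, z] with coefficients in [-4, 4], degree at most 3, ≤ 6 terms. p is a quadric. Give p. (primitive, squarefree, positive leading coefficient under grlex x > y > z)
Degree: bounded and convex; a quadric, so deg p = 2.
Symmetry: the z-axis is an axis of rotation, so x and y enter only as x² + y²; mirror symmetry z ↦ −z ⇒ only even powers of z.
From the visible intercepts: a circular section at z = 0 has radius between 0 and 1; among the integer gridlines, it crosses the z-axis at z ∈ {-1, 1}.
Together with the visible shape, these determine p as stated.

2*x^2 + 2*y^2 + z^2 - 1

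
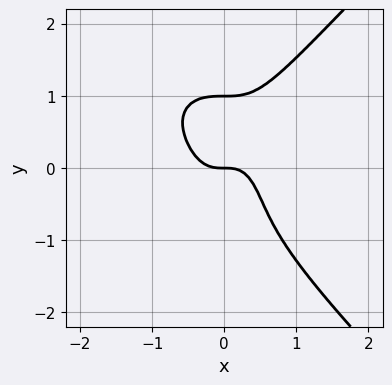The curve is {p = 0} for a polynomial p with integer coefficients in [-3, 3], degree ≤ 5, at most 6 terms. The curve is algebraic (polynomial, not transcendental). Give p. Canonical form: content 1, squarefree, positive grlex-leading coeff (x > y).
1. deg p = 4. A generic line meets the curve in up to 4 points.
2. From the visible intercepts: the y-axis gridline crossings are at y ∈ {0, 1}; it meets the x-axis at x = 0 (among the integer gridlines).
3. The integer polynomial consistent with all of this is the stated p.

x^4 - y^4 + 3*x^3 + y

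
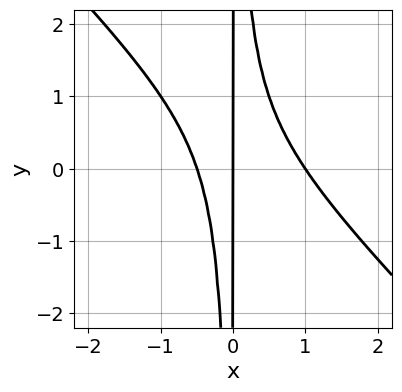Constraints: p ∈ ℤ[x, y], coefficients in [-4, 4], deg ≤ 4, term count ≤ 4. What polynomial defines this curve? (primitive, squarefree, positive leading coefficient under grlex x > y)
2*x^3 + 2*x^2*y - x^2 - x

1. deg p = 3.
2. From the axis intercepts and sections: every point of the y-axis in the box is on the curve; among the integer gridlines, it crosses the x-axis at x ∈ {0, 1}.
3. Solving for integer coefficients yields p as stated.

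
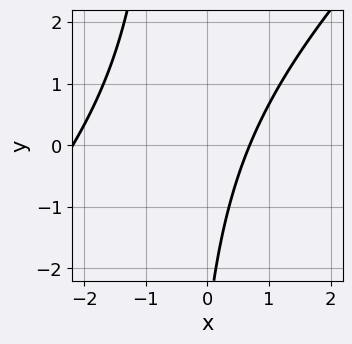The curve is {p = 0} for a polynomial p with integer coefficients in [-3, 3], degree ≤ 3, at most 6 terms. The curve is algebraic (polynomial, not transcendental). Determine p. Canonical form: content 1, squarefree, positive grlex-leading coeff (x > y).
2*x^2 - 2*x*y + 3*x - y - 3

(a) The degree is 2 — a generic line meets the curve in up to 2 points.
(b) Checking where it meets the axes: no y-intercept at any integer in the box.
(c) Putting this together gives p.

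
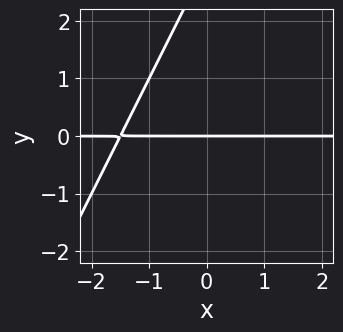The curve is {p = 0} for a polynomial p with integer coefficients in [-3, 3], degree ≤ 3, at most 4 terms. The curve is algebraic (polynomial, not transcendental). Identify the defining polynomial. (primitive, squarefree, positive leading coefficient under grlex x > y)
First, the degree is 2 — no degree-1 curve has this shape.
Next, from the visible intercepts: the visible x-axis segment lies entirely on the curve; it crosses the y-axis at the gridline y = 0.
Finally, together with the visible shape, these determine p as stated.

2*x*y - y^2 + 3*y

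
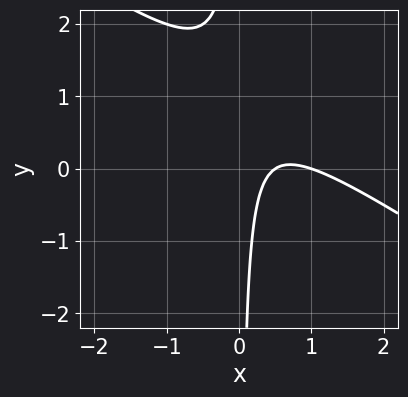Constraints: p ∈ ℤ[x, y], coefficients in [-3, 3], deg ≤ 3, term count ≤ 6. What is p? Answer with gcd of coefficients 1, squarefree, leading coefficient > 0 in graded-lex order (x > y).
The degree is 2 — the shape is more complex than any degree-1 curve.
Observable constraints: the curve avoids every integer y-axis point in the box; it meets the x-axis at x = 1 (among the integer gridlines).
These observations pin down the coefficients.

2*x^2 + 3*x*y - 3*x + 1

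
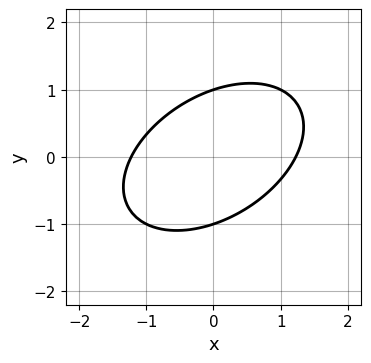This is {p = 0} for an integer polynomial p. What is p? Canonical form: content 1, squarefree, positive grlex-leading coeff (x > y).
2*x^2 - 2*x*y + 3*y^2 - 3

1. deg p = 2. A generic line meets the curve in up to 2 points.
2. From the axis intercepts and sections: among the integer gridlines, it crosses the y-axis at y ∈ {-1, 1}.
3. Solving for integer coefficients yields p as stated.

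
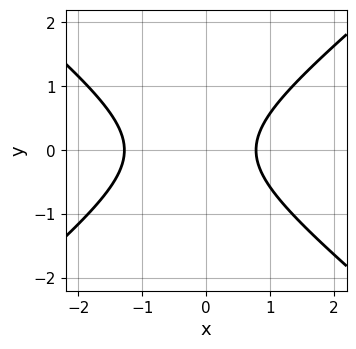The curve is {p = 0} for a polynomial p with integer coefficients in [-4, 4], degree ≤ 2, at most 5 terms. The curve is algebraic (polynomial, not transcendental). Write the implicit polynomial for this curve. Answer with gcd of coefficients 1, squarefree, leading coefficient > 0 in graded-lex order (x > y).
2*x^2 - 3*y^2 + x - 2

Degree: the shape is more complex than any degree-1 curve, so deg p = 2.
Symmetries: it's symmetric under y → −y, forcing even powers of y.
From the visible intercepts: the curve avoids every integer y-axis point in the box.
Solving for integer coefficients yields p as stated.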